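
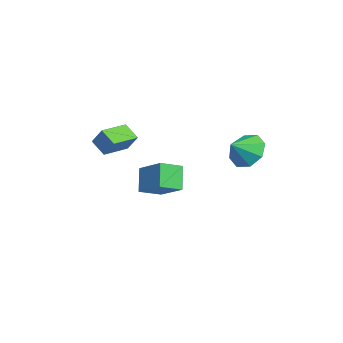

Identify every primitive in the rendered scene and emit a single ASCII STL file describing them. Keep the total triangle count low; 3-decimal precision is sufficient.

solid 
facet normal -0.508 0.663 -0.549
outer loop
vertex 4.04 3.937 -0.919
vertex 3.198 3.848 -0.248
vertex 4.073 4.479 -0.295
endloop
endfacet
facet normal 0.988 -0.138 0.067
outer loop
vertex 4.04 3.937 -0.919
vertex 4.073 4.479 -0.295
vertex 3.822 3.032 0.428
endloop
endfacet
facet normal -0.508 0.664 -0.549
outer loop
vertex 4.073 4.479 -0.295
vertex 3.198 3.848 -0.248
vertex 3.594 4.651 0.356
endloop
endfacet
facet normal 0.815 0.140 0.563
outer loop
vertex 4.073 4.479 -0.295
vertex 3.594 4.651 0.356
vertex 3.822 3.032 0.428
endloop
endfacet
facet normal -0.508 0.664 -0.549
outer loop
vertex 3.594 4.651 0.356
vertex 3.198 3.848 -0.248
vertex 2.883 4.353 0.653
endloop
endfacet
facet normal 0.351 0.091 0.932
outer loop
vertex 3.594 4.651 0.356
vertex 2.883 4.353 0.653
vertex 3.822 3.032 0.428
endloop
endfacet
facet normal -0.508 0.663 -0.549
outer loop
vertex 2.883 4.353 0.653
vertex 3.198 3.848 -0.248
vertex 2.356 3.759 0.423
endloop
endfacet
facet normal -0.130 -0.256 0.958
outer loop
vertex 2.883 4.353 0.653
vertex 2.356 3.759 0.423
vertex 3.822 3.032 0.428
endloop
endfacet
facet normal -0.507 0.665 -0.549
outer loop
vertex 2.356 3.759 0.423
vertex 3.198 3.848 -0.248
vertex 2.322 3.218 -0.201
endloop
endfacet
facet normal -0.349 -0.699 0.625
outer loop
vertex 2.356 3.759 0.423
vertex 2.322 3.218 -0.201
vertex 3.822 3.032 0.428
endloop
endfacet
facet normal -0.507 0.664 -0.550
outer loop
vertex 2.322 3.218 -0.201
vertex 3.198 3.848 -0.248
vertex 2.801 3.045 -0.852
endloop
endfacet
facet normal -0.176 -0.976 0.130
outer loop
vertex 2.322 3.218 -0.201
vertex 2.801 3.045 -0.852
vertex 3.822 3.032 0.428
endloop
endfacet
facet normal -0.507 0.664 -0.549
outer loop
vertex 2.801 3.045 -0.852
vertex 3.198 3.848 -0.248
vertex 3.513 3.343 -1.149
endloop
endfacet
facet normal 0.288 -0.927 -0.239
outer loop
vertex 2.801 3.045 -0.852
vertex 3.513 3.343 -1.149
vertex 3.822 3.032 0.428
endloop
endfacet
facet normal -0.508 0.663 -0.549
outer loop
vertex 3.513 3.343 -1.149
vertex 3.198 3.848 -0.248
vertex 4.04 3.937 -0.919
endloop
endfacet
facet normal 0.770 -0.580 -0.265
outer loop
vertex 3.513 3.343 -1.149
vertex 4.04 3.937 -0.919
vertex 3.822 3.032 0.428
endloop
endfacet
facet normal -0.580 0.035 0.814
outer loop
vertex -1.828 -1.119 -3.364
vertex -0.545 -0.109 -2.494
vertex -2.402 0.003 -3.821
endloop
endfacet
facet normal -0.693 -0.546 -0.470
outer loop
vertex -1.515 -0.051 -5.066
vertex -1.828 -1.119 -3.364
vertex -2.402 0.003 -3.821
endloop
endfacet
facet normal -0.580 0.035 0.814
outer loop
vertex -2.402 0.003 -3.821
vertex -0.545 -0.109 -2.494
vertex -1.119 1.013 -2.951
endloop
endfacet
facet normal -0.428 0.837 -0.341
outer loop
vertex -1.119 1.013 -2.951
vertex -1.515 -0.051 -5.066
vertex -2.402 0.003 -3.821
endloop
endfacet
facet normal 0.428 -0.837 0.341
outer loop
vertex -1.828 -1.119 -3.364
vertex 0.342 -0.163 -3.739
vertex -0.545 -0.109 -2.494
endloop
endfacet
facet normal -0.693 -0.546 -0.470
outer loop
vertex -0.941 -1.173 -4.609
vertex -1.828 -1.119 -3.364
vertex -1.515 -0.051 -5.066
endloop
endfacet
facet normal 0.428 -0.837 0.341
outer loop
vertex -0.941 -1.173 -4.609
vertex 0.342 -0.163 -3.739
vertex -1.828 -1.119 -3.364
endloop
endfacet
facet normal 0.693 0.546 0.470
outer loop
vertex -0.545 -0.109 -2.494
vertex 0.342 -0.163 -3.739
vertex -1.119 1.013 -2.951
endloop
endfacet
facet normal -0.428 0.837 -0.341
outer loop
vertex -0.232 0.959 -4.196
vertex -1.515 -0.051 -5.066
vertex -1.119 1.013 -2.951
endloop
endfacet
facet normal 0.693 0.546 0.470
outer loop
vertex -1.119 1.013 -2.951
vertex 0.342 -0.163 -3.739
vertex -0.232 0.959 -4.196
endloop
endfacet
facet normal 0.580 -0.035 -0.814
outer loop
vertex -0.232 0.959 -4.196
vertex -0.941 -1.173 -4.609
vertex -1.515 -0.051 -5.066
endloop
endfacet
facet normal 0.580 -0.035 -0.814
outer loop
vertex 0.342 -0.163 -3.739
vertex -0.941 -1.173 -4.609
vertex -0.232 0.959 -4.196
endloop
endfacet
facet normal -0.687 0.726 -0.015
outer loop
vertex -1.034 -2.28 -0.773
vertex -0.535 -1.789 0.14
vertex -0.41 -1.703 -1.424
endloop
endfacet
facet normal -0.434 -0.426 -0.794
outer loop
vertex 0.675 -2.851 -1.4
vertex -1.034 -2.28 -0.773
vertex -0.41 -1.703 -1.424
endloop
endfacet
facet normal -0.687 0.726 -0.015
outer loop
vertex -0.41 -1.703 -1.424
vertex -0.535 -1.789 0.14
vertex 0.088 -1.213 -0.511
endloop
endfacet
facet normal 0.584 0.539 -0.608
outer loop
vertex 0.088 -1.213 -0.511
vertex 0.675 -2.851 -1.4
vertex -0.41 -1.703 -1.424
endloop
endfacet
facet normal -0.583 -0.538 0.608
outer loop
vertex -1.034 -2.28 -0.773
vertex 0.55 -2.937 0.164
vertex -0.535 -1.789 0.14
endloop
endfacet
facet normal -0.434 -0.427 -0.793
outer loop
vertex 0.052 -3.427 -0.749
vertex -1.034 -2.28 -0.773
vertex 0.675 -2.851 -1.4
endloop
endfacet
facet normal -0.583 -0.539 0.608
outer loop
vertex 0.052 -3.427 -0.749
vertex 0.55 -2.937 0.164
vertex -1.034 -2.28 -0.773
endloop
endfacet
facet normal 0.434 0.427 0.793
outer loop
vertex -0.535 -1.789 0.14
vertex 0.55 -2.937 0.164
vertex 0.088 -1.213 -0.511
endloop
endfacet
facet normal 0.583 0.539 -0.608
outer loop
vertex 1.174 -2.36 -0.487
vertex 0.675 -2.851 -1.4
vertex 0.088 -1.213 -0.511
endloop
endfacet
facet normal 0.433 0.427 0.794
outer loop
vertex 0.088 -1.213 -0.511
vertex 0.55 -2.937 0.164
vertex 1.174 -2.36 -0.487
endloop
endfacet
facet normal 0.687 -0.726 0.015
outer loop
vertex 1.174 -2.36 -0.487
vertex 0.052 -3.427 -0.749
vertex 0.675 -2.851 -1.4
endloop
endfacet
facet normal 0.687 -0.726 0.015
outer loop
vertex 0.55 -2.937 0.164
vertex 0.052 -3.427 -0.749
vertex 1.174 -2.36 -0.487
endloop
endfacet

endsolid


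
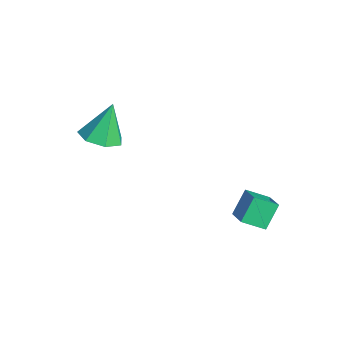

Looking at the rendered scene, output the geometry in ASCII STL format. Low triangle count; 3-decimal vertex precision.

solid 
facet normal -0.354 0.535 0.767
outer loop
vertex 1.969 1.133 0.973
vertex 2.209 2.13 0.388
vertex 0.947 1.111 0.516
endloop
endfacet
facet normal -0.203 -0.844 0.496
outer loop
vertex 1.411 0.41 -0.488
vertex 1.969 1.133 0.973
vertex 0.947 1.111 0.516
endloop
endfacet
facet normal -0.354 0.535 0.767
outer loop
vertex 0.947 1.111 0.516
vertex 2.209 2.13 0.388
vertex 1.187 2.108 -0.068
endloop
endfacet
facet normal -0.913 -0.019 -0.408
outer loop
vertex 1.187 2.108 -0.068
vertex 1.411 0.41 -0.488
vertex 0.947 1.111 0.516
endloop
endfacet
facet normal 0.913 0.020 0.408
outer loop
vertex 1.969 1.133 0.973
vertex 2.673 1.429 -0.616
vertex 2.209 2.13 0.388
endloop
endfacet
facet normal -0.203 -0.845 0.495
outer loop
vertex 2.433 0.432 -0.032
vertex 1.969 1.133 0.973
vertex 1.411 0.41 -0.488
endloop
endfacet
facet normal 0.913 0.019 0.408
outer loop
vertex 2.433 0.432 -0.032
vertex 2.673 1.429 -0.616
vertex 1.969 1.133 0.973
endloop
endfacet
facet normal 0.203 0.844 -0.496
outer loop
vertex 2.209 2.13 0.388
vertex 2.673 1.429 -0.616
vertex 1.187 2.108 -0.068
endloop
endfacet
facet normal -0.913 -0.020 -0.408
outer loop
vertex 1.651 1.407 -1.073
vertex 1.411 0.41 -0.488
vertex 1.187 2.108 -0.068
endloop
endfacet
facet normal 0.203 0.845 -0.495
outer loop
vertex 1.187 2.108 -0.068
vertex 2.673 1.429 -0.616
vertex 1.651 1.407 -1.073
endloop
endfacet
facet normal 0.354 -0.535 -0.767
outer loop
vertex 1.651 1.407 -1.073
vertex 2.433 0.432 -0.032
vertex 1.411 0.41 -0.488
endloop
endfacet
facet normal 0.355 -0.535 -0.767
outer loop
vertex 2.673 1.429 -0.616
vertex 2.433 0.432 -0.032
vertex 1.651 1.407 -1.073
endloop
endfacet
facet normal 0.183 -0.351 -0.918
outer loop
vertex -2.606 -3.169 1.469
vertex -3.318 -3.874 1.597
vertex -3.415 -2.942 1.221
endloop
endfacet
facet normal 0.225 0.963 0.146
outer loop
vertex -2.606 -3.169 1.469
vertex -3.415 -2.942 1.221
vertex -3.662 -3.206 3.343
endloop
endfacet
facet normal 0.180 -0.352 -0.919
outer loop
vertex -3.415 -2.942 1.221
vertex -3.318 -3.874 1.597
vertex -4.151 -3.416 1.258
endloop
endfacet
facet normal -0.539 0.841 0.042
outer loop
vertex -3.415 -2.942 1.221
vertex -4.151 -3.416 1.258
vertex -3.662 -3.206 3.343
endloop
endfacet
facet normal 0.181 -0.352 -0.919
outer loop
vertex -4.151 -3.416 1.258
vertex -3.318 -3.874 1.597
vertex -4.26 -4.235 1.55
endloop
endfacet
facet normal -0.958 0.200 0.205
outer loop
vertex -4.151 -3.416 1.258
vertex -4.26 -4.235 1.55
vertex -3.662 -3.206 3.343
endloop
endfacet
facet normal 0.181 -0.352 -0.918
outer loop
vertex -4.26 -4.235 1.55
vertex -3.318 -3.874 1.597
vertex -3.659 -4.782 1.878
endloop
endfacet
facet normal -0.714 -0.477 0.512
outer loop
vertex -4.26 -4.235 1.55
vertex -3.659 -4.782 1.878
vertex -3.662 -3.206 3.343
endloop
endfacet
facet normal 0.181 -0.352 -0.918
outer loop
vertex -3.659 -4.782 1.878
vertex -3.318 -3.874 1.597
vertex -2.801 -4.646 1.995
endloop
endfacet
facet normal 0.008 -0.681 0.732
outer loop
vertex -3.659 -4.782 1.878
vertex -2.801 -4.646 1.995
vertex -3.662 -3.206 3.343
endloop
endfacet
facet normal 0.182 -0.352 -0.918
outer loop
vertex -2.801 -4.646 1.995
vertex -3.318 -3.874 1.597
vertex -2.332 -3.928 1.813
endloop
endfacet
facet normal 0.666 -0.257 0.700
outer loop
vertex -2.801 -4.646 1.995
vertex -2.332 -3.928 1.813
vertex -3.662 -3.206 3.343
endloop
endfacet
facet normal 0.182 -0.351 -0.919
outer loop
vertex -2.332 -3.928 1.813
vertex -3.318 -3.874 1.597
vertex -2.606 -3.169 1.469
endloop
endfacet
facet normal 0.763 0.474 0.439
outer loop
vertex -2.332 -3.928 1.813
vertex -2.606 -3.169 1.469
vertex -3.662 -3.206 3.343
endloop
endfacet

endsolid


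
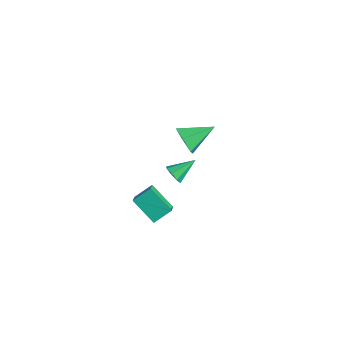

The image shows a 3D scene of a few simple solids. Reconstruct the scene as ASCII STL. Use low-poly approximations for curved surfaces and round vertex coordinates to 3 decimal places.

solid 
facet normal -0.764 -0.248 0.596
outer loop
vertex 1.962 -4.397 1.9
vertex 2.141 -3.458 2.52
vertex 1.386 -3.929 1.356
endloop
endfacet
facet normal -0.156 -0.824 -0.544
outer loop
vertex 2.639 -3.522 0.38
vertex 1.962 -4.397 1.9
vertex 1.386 -3.929 1.356
endloop
endfacet
facet normal -0.764 -0.249 0.596
outer loop
vertex 1.386 -3.929 1.356
vertex 2.141 -3.458 2.52
vertex 1.565 -2.99 1.977
endloop
endfacet
facet normal -0.626 0.510 -0.591
outer loop
vertex 1.565 -2.99 1.977
vertex 2.639 -3.522 0.38
vertex 1.386 -3.929 1.356
endloop
endfacet
facet normal 0.626 -0.509 0.591
outer loop
vertex 1.962 -4.397 1.9
vertex 3.394 -3.051 1.544
vertex 2.141 -3.458 2.52
endloop
endfacet
facet normal -0.157 -0.824 -0.544
outer loop
vertex 3.215 -3.99 0.923
vertex 1.962 -4.397 1.9
vertex 2.639 -3.522 0.38
endloop
endfacet
facet normal 0.626 -0.510 0.590
outer loop
vertex 3.215 -3.99 0.923
vertex 3.394 -3.051 1.544
vertex 1.962 -4.397 1.9
endloop
endfacet
facet normal 0.156 0.824 0.544
outer loop
vertex 2.141 -3.458 2.52
vertex 3.394 -3.051 1.544
vertex 1.565 -2.99 1.977
endloop
endfacet
facet normal -0.626 0.509 -0.591
outer loop
vertex 2.818 -2.583 1.0
vertex 2.639 -3.522 0.38
vertex 1.565 -2.99 1.977
endloop
endfacet
facet normal 0.156 0.824 0.544
outer loop
vertex 1.565 -2.99 1.977
vertex 3.394 -3.051 1.544
vertex 2.818 -2.583 1.0
endloop
endfacet
facet normal 0.764 0.248 -0.596
outer loop
vertex 2.818 -2.583 1.0
vertex 3.215 -3.99 0.923
vertex 2.639 -3.522 0.38
endloop
endfacet
facet normal 0.764 0.248 -0.595
outer loop
vertex 3.394 -3.051 1.544
vertex 3.215 -3.99 0.923
vertex 2.818 -2.583 1.0
endloop
endfacet
facet normal -0.224 -0.904 -0.365
outer loop
vertex -3.264 2.791 -3.284
vertex -3.811 2.611 -2.503
vertex -4.206 3.025 -3.286
endloop
endfacet
facet normal 0.173 0.692 -0.701
outer loop
vertex -3.264 2.791 -3.284
vertex -4.206 3.025 -3.286
vertex -3.389 4.309 -1.817
endloop
endfacet
facet normal -0.224 -0.904 -0.365
outer loop
vertex -4.206 3.025 -3.286
vertex -3.811 2.611 -2.503
vertex -4.752 2.845 -2.505
endloop
endfacet
facet normal -0.635 0.721 -0.277
outer loop
vertex -4.206 3.025 -3.286
vertex -4.752 2.845 -2.505
vertex -3.389 4.309 -1.817
endloop
endfacet
facet normal -0.224 -0.903 -0.366
outer loop
vertex -4.752 2.845 -2.505
vertex -3.811 2.611 -2.503
vertex -4.357 2.43 -1.722
endloop
endfacet
facet normal -0.717 0.398 0.573
outer loop
vertex -4.752 2.845 -2.505
vertex -4.357 2.43 -1.722
vertex -3.389 4.309 -1.817
endloop
endfacet
facet normal -0.224 -0.903 -0.366
outer loop
vertex -4.357 2.43 -1.722
vertex -3.811 2.611 -2.503
vertex -3.415 2.196 -1.721
endloop
endfacet
facet normal 0.010 0.045 0.999
outer loop
vertex -4.357 2.43 -1.722
vertex -3.415 2.196 -1.721
vertex -3.389 4.309 -1.817
endloop
endfacet
facet normal -0.224 -0.903 -0.366
outer loop
vertex -3.415 2.196 -1.721
vertex -3.811 2.611 -2.503
vertex -2.869 2.377 -2.502
endloop
endfacet
facet normal 0.818 0.016 0.575
outer loop
vertex -3.415 2.196 -1.721
vertex -2.869 2.377 -2.502
vertex -3.389 4.309 -1.817
endloop
endfacet
facet normal -0.224 -0.904 -0.365
outer loop
vertex -2.869 2.377 -2.502
vertex -3.811 2.611 -2.503
vertex -3.264 2.791 -3.284
endloop
endfacet
facet normal 0.900 0.340 -0.275
outer loop
vertex -2.869 2.377 -2.502
vertex -3.264 2.791 -3.284
vertex -3.389 4.309 -1.817
endloop
endfacet
facet normal -0.127 -0.861 -0.493
outer loop
vertex 0.849 -0.831 0.274
vertex 0.619 -1.086 0.778
vertex 0.386 -0.78 0.304
endloop
endfacet
facet normal 0.045 0.778 -0.627
outer loop
vertex 0.849 -0.831 0.274
vertex 0.386 -0.78 0.304
vertex 0.801 0.146 1.482
endloop
endfacet
facet normal -0.129 -0.861 -0.492
outer loop
vertex 0.386 -0.78 0.304
vertex 0.619 -1.086 0.778
vertex 0.059 -0.907 0.612
endloop
endfacet
facet normal -0.606 0.715 -0.349
outer loop
vertex 0.386 -0.78 0.304
vertex 0.059 -0.907 0.612
vertex 0.801 0.146 1.482
endloop
endfacet
facet normal -0.129 -0.861 -0.493
outer loop
vertex 0.059 -0.907 0.612
vertex 0.619 -1.086 0.778
vertex 0.06 -1.139 1.017
endloop
endfacet
facet normal -0.876 0.418 0.241
outer loop
vertex 0.059 -0.907 0.612
vertex 0.06 -1.139 1.017
vertex 0.801 0.146 1.482
endloop
endfacet
facet normal -0.129 -0.860 -0.493
outer loop
vertex 0.06 -1.139 1.017
vertex 0.619 -1.086 0.778
vertex 0.388 -1.34 1.282
endloop
endfacet
facet normal -0.604 0.061 0.794
outer loop
vertex 0.06 -1.139 1.017
vertex 0.388 -1.34 1.282
vertex 0.801 0.146 1.482
endloop
endfacet
facet normal -0.127 -0.861 -0.492
outer loop
vertex 0.388 -1.34 1.282
vertex 0.619 -1.086 0.778
vertex 0.851 -1.391 1.252
endloop
endfacet
facet normal 0.048 -0.146 0.988
outer loop
vertex 0.388 -1.34 1.282
vertex 0.851 -1.391 1.252
vertex 0.801 0.146 1.482
endloop
endfacet
facet normal -0.128 -0.861 -0.491
outer loop
vertex 0.851 -1.391 1.252
vertex 0.619 -1.086 0.778
vertex 1.178 -1.264 0.944
endloop
endfacet
facet normal 0.700 -0.083 0.709
outer loop
vertex 0.851 -1.391 1.252
vertex 1.178 -1.264 0.944
vertex 0.801 0.146 1.482
endloop
endfacet
facet normal -0.128 -0.861 -0.493
outer loop
vertex 1.178 -1.264 0.944
vertex 0.619 -1.086 0.778
vertex 1.177 -1.032 0.539
endloop
endfacet
facet normal 0.970 0.213 0.120
outer loop
vertex 1.178 -1.264 0.944
vertex 1.177 -1.032 0.539
vertex 0.801 0.146 1.482
endloop
endfacet
facet normal -0.128 -0.860 -0.494
outer loop
vertex 1.177 -1.032 0.539
vertex 0.619 -1.086 0.778
vertex 0.849 -0.831 0.274
endloop
endfacet
facet normal 0.699 0.570 -0.433
outer loop
vertex 1.177 -1.032 0.539
vertex 0.849 -0.831 0.274
vertex 0.801 0.146 1.482
endloop
endfacet

endsolid


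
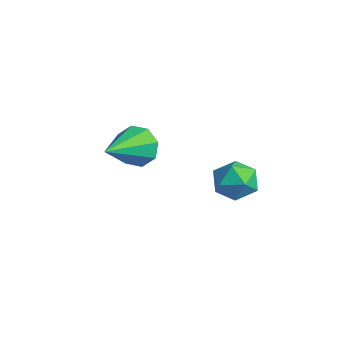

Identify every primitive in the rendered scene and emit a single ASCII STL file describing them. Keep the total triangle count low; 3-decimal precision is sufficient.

solid 
facet normal -0.402 0.820 -0.407
outer loop
vertex -2.961 -1.578 1.281
vertex -3.481 -1.49 1.973
vertex -2.687 -1.206 1.76
endloop
endfacet
facet normal 0.909 -0.194 -0.370
outer loop
vertex -2.961 -1.578 1.281
vertex -2.687 -1.206 1.76
vertex -2.679 -3.13 2.787
endloop
endfacet
facet normal -0.402 0.820 -0.407
outer loop
vertex -2.687 -1.206 1.76
vertex -3.481 -1.49 1.973
vertex -2.878 -1.0 2.364
endloop
endfacet
facet normal 0.957 0.140 0.255
outer loop
vertex -2.687 -1.206 1.76
vertex -2.878 -1.0 2.364
vertex -2.679 -3.13 2.787
endloop
endfacet
facet normal -0.403 0.820 -0.407
outer loop
vertex -2.878 -1.0 2.364
vertex -3.481 -1.49 1.973
vertex -3.422 -1.081 2.739
endloop
endfacet
facet normal 0.533 0.212 0.819
outer loop
vertex -2.878 -1.0 2.364
vertex -3.422 -1.081 2.739
vertex -2.679 -3.13 2.787
endloop
endfacet
facet normal -0.400 0.821 -0.407
outer loop
vertex -3.422 -1.081 2.739
vertex -3.481 -1.49 1.973
vertex -4.002 -1.401 2.664
endloop
endfacet
facet normal -0.118 -0.019 0.993
outer loop
vertex -3.422 -1.081 2.739
vertex -4.002 -1.401 2.664
vertex -2.679 -3.13 2.787
endloop
endfacet
facet normal -0.401 0.820 -0.408
outer loop
vertex -4.002 -1.401 2.664
vertex -3.481 -1.49 1.973
vertex -4.276 -1.773 2.185
endloop
endfacet
facet normal -0.609 -0.418 0.674
outer loop
vertex -4.002 -1.401 2.664
vertex -4.276 -1.773 2.185
vertex -2.679 -3.13 2.787
endloop
endfacet
facet normal -0.401 0.821 -0.407
outer loop
vertex -4.276 -1.773 2.185
vertex -3.481 -1.49 1.973
vertex -4.085 -1.979 1.582
endloop
endfacet
facet normal -0.657 -0.752 0.049
outer loop
vertex -4.276 -1.773 2.185
vertex -4.085 -1.979 1.582
vertex -2.679 -3.13 2.787
endloop
endfacet
facet normal -0.402 0.821 -0.406
outer loop
vertex -4.085 -1.979 1.582
vertex -3.481 -1.49 1.973
vertex -3.54 -1.898 1.207
endloop
endfacet
facet normal -0.233 -0.824 -0.516
outer loop
vertex -4.085 -1.979 1.582
vertex -3.54 -1.898 1.207
vertex -2.679 -3.13 2.787
endloop
endfacet
facet normal -0.402 0.821 -0.406
outer loop
vertex -3.54 -1.898 1.207
vertex -3.481 -1.49 1.973
vertex -2.961 -1.578 1.281
endloop
endfacet
facet normal 0.416 -0.593 -0.689
outer loop
vertex -3.54 -1.898 1.207
vertex -2.961 -1.578 1.281
vertex -2.679 -3.13 2.787
endloop
endfacet
facet normal -0.973 -0.024 0.230
outer loop
vertex -3.164 1.854 -0.643
vertex -2.994 1.241 0.013
vertex -2.97 2.134 0.206
endloop
endfacet
facet normal -0.787 0.616 -0.023
outer loop
vertex -3.164 1.854 -0.643
vertex -2.97 2.134 0.206
vertex -2.608 2.569 -0.513
endloop
endfacet
facet normal -0.515 0.524 -0.678
outer loop
vertex -3.164 1.854 -0.643
vertex -2.608 2.569 -0.513
vertex -2.407 1.944 -1.149
endloop
endfacet
facet normal -0.533 -0.173 -0.828
outer loop
vertex -3.164 1.854 -0.643
vertex -2.407 1.944 -1.149
vertex -2.646 1.123 -0.824
endloop
endfacet
facet normal -0.816 -0.512 -0.267
outer loop
vertex -3.164 1.854 -0.643
vertex -2.646 1.123 -0.824
vertex -2.994 1.241 0.013
endloop
endfacet
facet normal -0.272 0.878 0.394
outer loop
vertex -2.608 2.569 -0.513
vertex -2.97 2.134 0.206
vertex -2.094 2.397 0.224
endloop
endfacet
facet normal -0.572 -0.159 0.805
outer loop
vertex -2.97 2.134 0.206
vertex -2.994 1.241 0.013
vertex -2.333 1.576 0.549
endloop
endfacet
facet normal -0.319 -0.948 0.001
outer loop
vertex -2.994 1.241 0.013
vertex -2.646 1.123 -0.824
vertex -2.132 0.951 -0.087
endloop
endfacet
facet normal 0.138 -0.399 -0.906
outer loop
vertex -2.646 1.123 -0.824
vertex -2.407 1.944 -1.149
vertex -1.77 1.386 -0.806
endloop
endfacet
facet normal 0.168 0.729 -0.663
outer loop
vertex -2.407 1.944 -1.149
vertex -2.608 2.569 -0.513
vertex -1.746 2.279 -0.613
endloop
endfacet
facet normal 0.533 0.173 0.828
outer loop
vertex -1.576 1.666 0.043
vertex -2.094 2.397 0.224
vertex -2.333 1.576 0.549
endloop
endfacet
facet normal 0.515 -0.524 0.678
outer loop
vertex -1.576 1.666 0.043
vertex -2.333 1.576 0.549
vertex -2.132 0.951 -0.087
endloop
endfacet
facet normal 0.787 -0.616 0.023
outer loop
vertex -1.576 1.666 0.043
vertex -2.132 0.951 -0.087
vertex -1.77 1.386 -0.806
endloop
endfacet
facet normal 0.973 0.024 -0.230
outer loop
vertex -1.576 1.666 0.043
vertex -1.77 1.386 -0.806
vertex -1.746 2.279 -0.613
endloop
endfacet
facet normal 0.816 0.512 0.267
outer loop
vertex -1.576 1.666 0.043
vertex -1.746 2.279 -0.613
vertex -2.094 2.397 0.224
endloop
endfacet
facet normal -0.138 0.399 0.906
outer loop
vertex -2.333 1.576 0.549
vertex -2.094 2.397 0.224
vertex -2.97 2.134 0.206
endloop
endfacet
facet normal -0.168 -0.729 0.663
outer loop
vertex -2.132 0.951 -0.087
vertex -2.333 1.576 0.549
vertex -2.994 1.241 0.013
endloop
endfacet
facet normal 0.272 -0.878 -0.394
outer loop
vertex -1.77 1.386 -0.806
vertex -2.132 0.951 -0.087
vertex -2.646 1.123 -0.824
endloop
endfacet
facet normal 0.572 0.159 -0.805
outer loop
vertex -1.746 2.279 -0.613
vertex -1.77 1.386 -0.806
vertex -2.407 1.944 -1.149
endloop
endfacet
facet normal 0.319 0.948 -0.001
outer loop
vertex -2.094 2.397 0.224
vertex -1.746 2.279 -0.613
vertex -2.608 2.569 -0.513
endloop
endfacet

endsolid


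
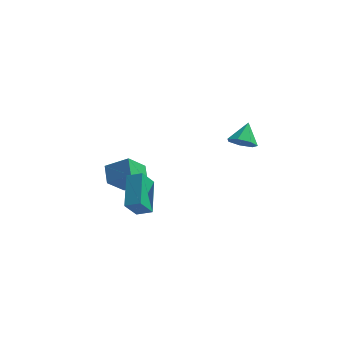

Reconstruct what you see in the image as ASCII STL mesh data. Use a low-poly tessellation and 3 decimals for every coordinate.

solid 
facet normal -0.093 -0.732 -0.675
outer loop
vertex 3.765 -0.841 3.705
vertex 3.25 -0.419 3.318
vertex 4.015 -0.439 3.234
endloop
endfacet
facet normal 0.856 0.069 0.513
outer loop
vertex 3.765 -0.841 3.705
vertex 4.015 -0.439 3.234
vertex 3.37 0.519 4.182
endloop
endfacet
facet normal -0.093 -0.732 -0.675
outer loop
vertex 4.015 -0.439 3.234
vertex 3.25 -0.419 3.318
vertex 3.689 -0.021 2.826
endloop
endfacet
facet normal 0.808 0.587 -0.044
outer loop
vertex 4.015 -0.439 3.234
vertex 3.689 -0.021 2.826
vertex 3.37 0.519 4.182
endloop
endfacet
facet normal -0.093 -0.732 -0.675
outer loop
vertex 3.689 -0.021 2.826
vertex 3.25 -0.419 3.318
vertex 3.032 0.097 2.789
endloop
endfacet
facet normal 0.185 0.927 -0.326
outer loop
vertex 3.689 -0.021 2.826
vertex 3.032 0.097 2.789
vertex 3.37 0.519 4.182
endloop
endfacet
facet normal -0.095 -0.732 -0.675
outer loop
vertex 3.032 0.097 2.789
vertex 3.25 -0.419 3.318
vertex 2.54 -0.173 3.151
endloop
endfacet
facet normal -0.544 0.831 -0.120
outer loop
vertex 3.032 0.097 2.789
vertex 2.54 -0.173 3.151
vertex 3.37 0.519 4.182
endloop
endfacet
facet normal -0.095 -0.731 -0.675
outer loop
vertex 2.54 -0.173 3.151
vertex 3.25 -0.419 3.318
vertex 2.582 -0.628 3.638
endloop
endfacet
facet normal -0.829 0.371 0.418
outer loop
vertex 2.54 -0.173 3.151
vertex 2.582 -0.628 3.638
vertex 3.37 0.519 4.182
endloop
endfacet
facet normal -0.094 -0.733 -0.674
outer loop
vertex 2.582 -0.628 3.638
vertex 3.25 -0.419 3.318
vertex 3.127 -0.925 3.885
endloop
endfacet
facet normal -0.457 -0.105 0.883
outer loop
vertex 2.582 -0.628 3.638
vertex 3.127 -0.925 3.885
vertex 3.37 0.519 4.182
endloop
endfacet
facet normal -0.094 -0.733 -0.674
outer loop
vertex 3.127 -0.925 3.885
vertex 3.25 -0.419 3.318
vertex 3.765 -0.841 3.705
endloop
endfacet
facet normal 0.293 -0.240 0.926
outer loop
vertex 3.127 -0.925 3.885
vertex 3.765 -0.841 3.705
vertex 3.37 0.519 4.182
endloop
endfacet
facet normal -0.329 -0.512 0.793
outer loop
vertex -1.544 -0.941 0.753
vertex -2.353 -0.918 0.432
vertex -1.208 -2.658 -0.217
endloop
endfacet
facet normal 0.929 -0.026 0.368
outer loop
vertex -0.787 -2.002 -1.232
vertex -1.544 -0.941 0.753
vertex -1.208 -2.658 -0.217
endloop
endfacet
facet normal -0.329 -0.512 0.793
outer loop
vertex -1.208 -2.658 -0.217
vertex -2.353 -0.918 0.432
vertex -2.017 -2.635 -0.538
endloop
endfacet
facet normal 0.168 -0.858 -0.485
outer loop
vertex -2.017 -2.635 -0.538
vertex -0.787 -2.002 -1.232
vertex -1.208 -2.658 -0.217
endloop
endfacet
facet normal -0.168 0.858 0.485
outer loop
vertex -1.544 -0.941 0.753
vertex -1.932 -0.262 -0.583
vertex -2.353 -0.918 0.432
endloop
endfacet
facet normal 0.929 -0.026 0.368
outer loop
vertex -1.123 -0.285 -0.262
vertex -1.544 -0.941 0.753
vertex -0.787 -2.002 -1.232
endloop
endfacet
facet normal -0.168 0.858 0.485
outer loop
vertex -1.123 -0.285 -0.262
vertex -1.932 -0.262 -0.583
vertex -1.544 -0.941 0.753
endloop
endfacet
facet normal -0.929 0.026 -0.368
outer loop
vertex -2.353 -0.918 0.432
vertex -1.932 -0.262 -0.583
vertex -2.017 -2.635 -0.538
endloop
endfacet
facet normal 0.168 -0.858 -0.485
outer loop
vertex -1.596 -1.979 -1.553
vertex -0.787 -2.002 -1.232
vertex -2.017 -2.635 -0.538
endloop
endfacet
facet normal -0.929 0.026 -0.368
outer loop
vertex -2.017 -2.635 -0.538
vertex -1.932 -0.262 -0.583
vertex -1.596 -1.979 -1.553
endloop
endfacet
facet normal 0.329 0.512 -0.793
outer loop
vertex -1.596 -1.979 -1.553
vertex -1.123 -0.285 -0.262
vertex -0.787 -2.002 -1.232
endloop
endfacet
facet normal 0.329 0.512 -0.793
outer loop
vertex -1.932 -0.262 -0.583
vertex -1.123 -0.285 -0.262
vertex -1.596 -1.979 -1.553
endloop
endfacet
facet normal -0.410 -0.592 0.693
outer loop
vertex -2.941 1.763 -0.152
vertex -4.183 1.749 -0.899
vertex -2.573 0.813 -0.746
endloop
endfacet
facet normal 0.857 0.010 0.515
outer loop
vertex -1.937 1.731 -1.821
vertex -2.941 1.763 -0.152
vertex -2.573 0.813 -0.746
endloop
endfacet
facet normal -0.411 -0.593 0.693
outer loop
vertex -2.573 0.813 -0.746
vertex -4.183 1.749 -0.899
vertex -3.815 0.799 -1.494
endloop
endfacet
facet normal 0.312 -0.806 -0.503
outer loop
vertex -3.815 0.799 -1.494
vertex -1.937 1.731 -1.821
vertex -2.573 0.813 -0.746
endloop
endfacet
facet normal -0.312 0.806 0.504
outer loop
vertex -2.941 1.763 -0.152
vertex -3.547 2.667 -1.974
vertex -4.183 1.749 -0.899
endloop
endfacet
facet normal 0.857 0.009 0.515
outer loop
vertex -2.305 2.681 -1.226
vertex -2.941 1.763 -0.152
vertex -1.937 1.731 -1.821
endloop
endfacet
facet normal -0.312 0.806 0.504
outer loop
vertex -2.305 2.681 -1.226
vertex -3.547 2.667 -1.974
vertex -2.941 1.763 -0.152
endloop
endfacet
facet normal -0.857 -0.009 -0.515
outer loop
vertex -4.183 1.749 -0.899
vertex -3.547 2.667 -1.974
vertex -3.815 0.799 -1.494
endloop
endfacet
facet normal 0.312 -0.806 -0.504
outer loop
vertex -3.179 1.717 -2.568
vertex -1.937 1.731 -1.821
vertex -3.815 0.799 -1.494
endloop
endfacet
facet normal -0.857 -0.010 -0.516
outer loop
vertex -3.815 0.799 -1.494
vertex -3.547 2.667 -1.974
vertex -3.179 1.717 -2.568
endloop
endfacet
facet normal 0.410 0.593 -0.693
outer loop
vertex -3.179 1.717 -2.568
vertex -2.305 2.681 -1.226
vertex -1.937 1.731 -1.821
endloop
endfacet
facet normal 0.411 0.592 -0.693
outer loop
vertex -3.547 2.667 -1.974
vertex -2.305 2.681 -1.226
vertex -3.179 1.717 -2.568
endloop
endfacet

endsolid


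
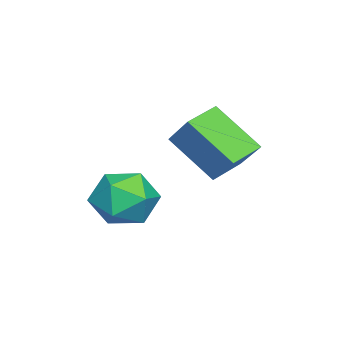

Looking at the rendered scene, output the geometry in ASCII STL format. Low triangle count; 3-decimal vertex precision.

solid 
facet normal -0.697 0.539 0.474
outer loop
vertex -1.651 1.257 -1.569
vertex -2.159 0.373 -1.311
vertex -1.422 0.763 -0.67
endloop
endfacet
facet normal -0.064 0.868 0.493
outer loop
vertex -1.651 1.257 -1.569
vertex -1.422 0.763 -0.67
vertex -0.65 1.158 -1.264
endloop
endfacet
facet normal 0.151 0.972 -0.178
outer loop
vertex -1.651 1.257 -1.569
vertex -0.65 1.158 -1.264
vertex -0.909 1.013 -2.273
endloop
endfacet
facet normal -0.349 0.708 -0.613
outer loop
vertex -1.651 1.257 -1.569
vertex -0.909 1.013 -2.273
vertex -1.842 0.528 -2.302
endloop
endfacet
facet normal -0.873 0.440 -0.210
outer loop
vertex -1.651 1.257 -1.569
vertex -1.842 0.528 -2.302
vertex -2.159 0.373 -1.311
endloop
endfacet
facet normal 0.403 0.429 0.809
outer loop
vertex -0.65 1.158 -1.264
vertex -1.422 0.763 -0.67
vertex -0.538 0.212 -0.818
endloop
endfacet
facet normal -0.621 -0.103 0.777
outer loop
vertex -1.422 0.763 -0.67
vertex -2.159 0.373 -1.311
vertex -1.471 -0.273 -0.847
endloop
endfacet
facet normal -0.906 -0.263 -0.331
outer loop
vertex -2.159 0.373 -1.311
vertex -1.842 0.528 -2.302
vertex -1.73 -0.418 -1.856
endloop
endfacet
facet normal -0.058 0.171 -0.984
outer loop
vertex -1.842 0.528 -2.302
vertex -0.909 1.013 -2.273
vertex -0.958 -0.023 -2.45
endloop
endfacet
facet normal 0.751 0.599 -0.279
outer loop
vertex -0.909 1.013 -2.273
vertex -0.65 1.158 -1.264
vertex -0.221 0.367 -1.809
endloop
endfacet
facet normal 0.349 -0.708 0.613
outer loop
vertex -0.729 -0.517 -1.551
vertex -0.538 0.212 -0.818
vertex -1.471 -0.273 -0.847
endloop
endfacet
facet normal -0.151 -0.972 0.178
outer loop
vertex -0.729 -0.517 -1.551
vertex -1.471 -0.273 -0.847
vertex -1.73 -0.418 -1.856
endloop
endfacet
facet normal 0.064 -0.868 -0.493
outer loop
vertex -0.729 -0.517 -1.551
vertex -1.73 -0.418 -1.856
vertex -0.958 -0.023 -2.45
endloop
endfacet
facet normal 0.697 -0.539 -0.474
outer loop
vertex -0.729 -0.517 -1.551
vertex -0.958 -0.023 -2.45
vertex -0.221 0.367 -1.809
endloop
endfacet
facet normal 0.873 -0.440 0.210
outer loop
vertex -0.729 -0.517 -1.551
vertex -0.221 0.367 -1.809
vertex -0.538 0.212 -0.818
endloop
endfacet
facet normal 0.058 -0.171 0.984
outer loop
vertex -1.471 -0.273 -0.847
vertex -0.538 0.212 -0.818
vertex -1.422 0.763 -0.67
endloop
endfacet
facet normal -0.751 -0.599 0.279
outer loop
vertex -1.73 -0.418 -1.856
vertex -1.471 -0.273 -0.847
vertex -2.159 0.373 -1.311
endloop
endfacet
facet normal -0.403 -0.429 -0.809
outer loop
vertex -0.958 -0.023 -2.45
vertex -1.73 -0.418 -1.856
vertex -1.842 0.528 -2.302
endloop
endfacet
facet normal 0.621 0.103 -0.777
outer loop
vertex -0.221 0.367 -1.809
vertex -0.958 -0.023 -2.45
vertex -0.909 1.013 -2.273
endloop
endfacet
facet normal 0.906 0.263 0.331
outer loop
vertex -0.538 0.212 -0.818
vertex -0.221 0.367 -1.809
vertex -0.65 1.158 -1.264
endloop
endfacet
facet normal -0.469 -0.537 -0.701
outer loop
vertex -1.874 1.397 0.501
vertex -2.853 1.886 0.782
vertex -1.561 2.729 -0.729
endloop
endfacet
facet normal 0.866 -0.433 -0.249
outer loop
vertex -0.927 3.454 0.218
vertex -1.874 1.397 0.501
vertex -1.561 2.729 -0.729
endloop
endfacet
facet normal -0.470 -0.537 -0.701
outer loop
vertex -1.561 2.729 -0.729
vertex -2.853 1.886 0.782
vertex -2.54 3.219 -0.448
endloop
endfacet
facet normal 0.171 0.724 -0.668
outer loop
vertex -2.54 3.219 -0.448
vertex -0.927 3.454 0.218
vertex -1.561 2.729 -0.729
endloop
endfacet
facet normal -0.170 -0.724 0.668
outer loop
vertex -1.874 1.397 0.501
vertex -2.219 2.611 1.729
vertex -2.853 1.886 0.782
endloop
endfacet
facet normal 0.866 -0.433 -0.249
outer loop
vertex -1.24 2.121 1.448
vertex -1.874 1.397 0.501
vertex -0.927 3.454 0.218
endloop
endfacet
facet normal -0.171 -0.724 0.668
outer loop
vertex -1.24 2.121 1.448
vertex -2.219 2.611 1.729
vertex -1.874 1.397 0.501
endloop
endfacet
facet normal -0.866 0.433 0.249
outer loop
vertex -2.853 1.886 0.782
vertex -2.219 2.611 1.729
vertex -2.54 3.219 -0.448
endloop
endfacet
facet normal 0.170 0.725 -0.668
outer loop
vertex -1.906 3.943 0.499
vertex -0.927 3.454 0.218
vertex -2.54 3.219 -0.448
endloop
endfacet
facet normal -0.866 0.433 0.249
outer loop
vertex -2.54 3.219 -0.448
vertex -2.219 2.611 1.729
vertex -1.906 3.943 0.499
endloop
endfacet
facet normal 0.469 0.537 0.701
outer loop
vertex -1.906 3.943 0.499
vertex -1.24 2.121 1.448
vertex -0.927 3.454 0.218
endloop
endfacet
facet normal 0.470 0.537 0.701
outer loop
vertex -2.219 2.611 1.729
vertex -1.24 2.121 1.448
vertex -1.906 3.943 0.499
endloop
endfacet

endsolid


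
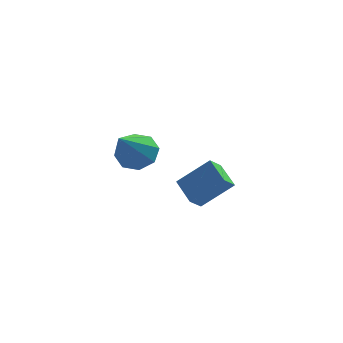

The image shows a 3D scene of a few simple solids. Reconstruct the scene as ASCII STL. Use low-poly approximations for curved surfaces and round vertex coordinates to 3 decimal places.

solid 
facet normal -0.756 -0.105 -0.646
outer loop
vertex -1.44 1.984 -1.595
vertex -1.976 3.028 -1.138
vertex -1.017 2.451 -2.166
endloop
endfacet
facet normal 0.426 -0.829 -0.363
outer loop
vertex 0.276 2.632 -1.062
vertex -1.44 1.984 -1.595
vertex -1.017 2.451 -2.166
endloop
endfacet
facet normal -0.756 -0.106 -0.646
outer loop
vertex -1.017 2.451 -2.166
vertex -1.976 3.028 -1.138
vertex -1.554 3.495 -1.709
endloop
endfacet
facet normal 0.497 0.550 -0.672
outer loop
vertex -1.554 3.495 -1.709
vertex 0.276 2.632 -1.062
vertex -1.017 2.451 -2.166
endloop
endfacet
facet normal -0.497 -0.549 0.672
outer loop
vertex -1.44 1.984 -1.595
vertex -0.683 3.209 -0.034
vertex -1.976 3.028 -1.138
endloop
endfacet
facet normal 0.426 -0.829 -0.363
outer loop
vertex -0.146 2.165 -0.491
vertex -1.44 1.984 -1.595
vertex 0.276 2.632 -1.062
endloop
endfacet
facet normal -0.496 -0.550 0.672
outer loop
vertex -0.146 2.165 -0.491
vertex -0.683 3.209 -0.034
vertex -1.44 1.984 -1.595
endloop
endfacet
facet normal -0.426 0.829 0.363
outer loop
vertex -1.976 3.028 -1.138
vertex -0.683 3.209 -0.034
vertex -1.554 3.495 -1.709
endloop
endfacet
facet normal 0.497 0.549 -0.672
outer loop
vertex -0.26 3.676 -0.605
vertex 0.276 2.632 -1.062
vertex -1.554 3.495 -1.709
endloop
endfacet
facet normal -0.426 0.829 0.363
outer loop
vertex -1.554 3.495 -1.709
vertex -0.683 3.209 -0.034
vertex -0.26 3.676 -0.605
endloop
endfacet
facet normal 0.756 0.106 0.646
outer loop
vertex -0.26 3.676 -0.605
vertex -0.146 2.165 -0.491
vertex 0.276 2.632 -1.062
endloop
endfacet
facet normal 0.756 0.106 0.646
outer loop
vertex -0.683 3.209 -0.034
vertex -0.146 2.165 -0.491
vertex -0.26 3.676 -0.605
endloop
endfacet
facet normal 0.263 0.650 -0.713
outer loop
vertex -2.695 -0.747 2.288
vertex -3.352 -0.238 2.509
vertex -2.529 -0.308 2.749
endloop
endfacet
facet normal 0.786 -0.564 0.254
outer loop
vertex -2.695 -0.747 2.288
vertex -2.529 -0.308 2.749
vertex -3.928 -1.662 4.071
endloop
endfacet
facet normal 0.263 0.650 -0.713
outer loop
vertex -2.529 -0.308 2.749
vertex -3.352 -0.238 2.509
vertex -2.845 0.172 3.07
endloop
endfacet
facet normal 0.697 -0.020 0.717
outer loop
vertex -2.529 -0.308 2.749
vertex -2.845 0.172 3.07
vertex -3.928 -1.662 4.071
endloop
endfacet
facet normal 0.263 0.650 -0.713
outer loop
vertex -2.845 0.172 3.07
vertex -3.352 -0.238 2.509
vertex -3.458 0.412 3.063
endloop
endfacet
facet normal 0.148 0.405 0.902
outer loop
vertex -2.845 0.172 3.07
vertex -3.458 0.412 3.063
vertex -3.928 -1.662 4.071
endloop
endfacet
facet normal 0.263 0.650 -0.713
outer loop
vertex -3.458 0.412 3.063
vertex -3.352 -0.238 2.509
vertex -4.009 0.271 2.731
endloop
endfacet
facet normal -0.541 0.464 0.701
outer loop
vertex -3.458 0.412 3.063
vertex -4.009 0.271 2.731
vertex -3.928 -1.662 4.071
endloop
endfacet
facet normal 0.262 0.650 -0.713
outer loop
vertex -4.009 0.271 2.731
vertex -3.352 -0.238 2.509
vertex -4.175 -0.168 2.27
endloop
endfacet
facet normal -0.965 0.121 0.233
outer loop
vertex -4.009 0.271 2.731
vertex -4.175 -0.168 2.27
vertex -3.928 -1.662 4.071
endloop
endfacet
facet normal 0.262 0.650 -0.713
outer loop
vertex -4.175 -0.168 2.27
vertex -3.352 -0.238 2.509
vertex -3.859 -0.648 1.949
endloop
endfacet
facet normal -0.876 -0.423 -0.231
outer loop
vertex -4.175 -0.168 2.27
vertex -3.859 -0.648 1.949
vertex -3.928 -1.662 4.071
endloop
endfacet
facet normal 0.263 0.650 -0.713
outer loop
vertex -3.859 -0.648 1.949
vertex -3.352 -0.238 2.509
vertex -3.246 -0.888 1.956
endloop
endfacet
facet normal -0.327 -0.848 -0.416
outer loop
vertex -3.859 -0.648 1.949
vertex -3.246 -0.888 1.956
vertex -3.928 -1.662 4.071
endloop
endfacet
facet normal 0.263 0.650 -0.713
outer loop
vertex -3.246 -0.888 1.956
vertex -3.352 -0.238 2.509
vertex -2.695 -0.747 2.288
endloop
endfacet
facet normal 0.362 -0.907 -0.215
outer loop
vertex -3.246 -0.888 1.956
vertex -2.695 -0.747 2.288
vertex -3.928 -1.662 4.071
endloop
endfacet

endsolid


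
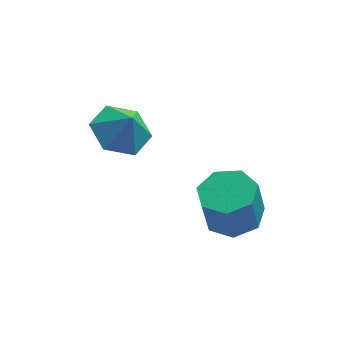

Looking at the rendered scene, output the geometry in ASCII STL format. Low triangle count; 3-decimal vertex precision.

solid 
facet normal -0.352 0.276 -0.894
outer loop
vertex -0.532 3.778 -2.223
vertex -1.131 2.892 -2.26
vertex -1.527 3.788 -1.828
endloop
endfacet
facet normal 0.318 0.529 0.787
outer loop
vertex -0.532 3.778 -2.223
vertex -1.527 3.788 -1.828
vertex -0.769 2.608 -1.34
endloop
endfacet
facet normal -0.351 0.276 -0.895
outer loop
vertex -1.527 3.788 -1.828
vertex -1.131 2.892 -2.26
vertex -2.126 2.902 -1.866
endloop
endfacet
facet normal -0.322 0.178 0.930
outer loop
vertex -1.527 3.788 -1.828
vertex -2.126 2.902 -1.866
vertex -0.769 2.608 -1.34
endloop
endfacet
facet normal -0.351 0.277 -0.894
outer loop
vertex -2.126 2.902 -1.866
vertex -1.131 2.892 -2.26
vertex -1.731 2.007 -2.298
endloop
endfacet
facet normal -0.404 -0.536 0.742
outer loop
vertex -2.126 2.902 -1.866
vertex -1.731 2.007 -2.298
vertex -0.769 2.608 -1.34
endloop
endfacet
facet normal -0.352 0.277 -0.894
outer loop
vertex -1.731 2.007 -2.298
vertex -1.131 2.892 -2.26
vertex -0.736 1.997 -2.693
endloop
endfacet
facet normal 0.154 -0.899 0.410
outer loop
vertex -1.731 2.007 -2.298
vertex -0.736 1.997 -2.693
vertex -0.769 2.608 -1.34
endloop
endfacet
facet normal -0.353 0.277 -0.894
outer loop
vertex -0.736 1.997 -2.693
vertex -1.131 2.892 -2.26
vertex -0.137 2.883 -2.655
endloop
endfacet
facet normal 0.793 -0.548 0.267
outer loop
vertex -0.736 1.997 -2.693
vertex -0.137 2.883 -2.655
vertex -0.769 2.608 -1.34
endloop
endfacet
facet normal -0.353 0.276 -0.894
outer loop
vertex -0.137 2.883 -2.655
vertex -1.131 2.892 -2.26
vertex -0.532 3.778 -2.223
endloop
endfacet
facet normal 0.875 0.166 0.455
outer loop
vertex -0.137 2.883 -2.655
vertex -0.532 3.778 -2.223
vertex -0.769 2.608 -1.34
endloop
endfacet
facet normal 0.168 0.083 -0.982
outer loop
vertex 3.084 -0.254 -3.453
vertex 2.132 -0.33 -3.622
vertex 2.656 0.471 -3.465
endloop
endfacet
facet normal 0.845 0.502 0.186
outer loop
vertex 3.084 -0.254 -3.453
vertex 2.656 0.471 -3.465
vertex 2.841 -0.374 -2.029
endloop
endfacet
facet normal 0.845 0.502 0.186
outer loop
vertex 2.841 -0.374 -2.029
vertex 2.656 0.471 -3.465
vertex 2.413 0.351 -2.041
endloop
endfacet
facet normal -0.168 -0.083 0.982
outer loop
vertex 2.841 -0.374 -2.029
vertex 2.413 0.351 -2.041
vertex 1.888 -0.45 -2.198
endloop
endfacet
facet normal 0.168 0.082 -0.982
outer loop
vertex 2.656 0.471 -3.465
vertex 2.132 -0.33 -3.622
vertex 1.833 0.592 -3.596
endloop
endfacet
facet normal 0.128 0.986 0.105
outer loop
vertex 2.656 0.471 -3.465
vertex 1.833 0.592 -3.596
vertex 2.413 0.351 -2.041
endloop
endfacet
facet normal 0.130 0.986 0.104
outer loop
vertex 2.413 0.351 -2.041
vertex 1.833 0.592 -3.596
vertex 1.59 0.473 -2.171
endloop
endfacet
facet normal -0.167 -0.083 0.982
outer loop
vertex 2.413 0.351 -2.041
vertex 1.59 0.473 -2.171
vertex 1.888 -0.45 -2.198
endloop
endfacet
facet normal 0.168 0.082 -0.982
outer loop
vertex 1.833 0.592 -3.596
vertex 2.132 -0.33 -3.622
vertex 1.235 0.019 -3.746
endloop
endfacet
facet normal -0.683 0.728 -0.056
outer loop
vertex 1.833 0.592 -3.596
vertex 1.235 0.019 -3.746
vertex 1.59 0.473 -2.171
endloop
endfacet
facet normal -0.684 0.727 -0.055
outer loop
vertex 1.59 0.473 -2.171
vertex 1.235 0.019 -3.746
vertex 0.992 -0.101 -2.321
endloop
endfacet
facet normal -0.167 -0.083 0.982
outer loop
vertex 1.59 0.473 -2.171
vertex 0.992 -0.101 -2.321
vertex 1.888 -0.45 -2.198
endloop
endfacet
facet normal 0.168 0.082 -0.982
outer loop
vertex 1.235 0.019 -3.746
vertex 2.132 -0.33 -3.622
vertex 1.312 -0.817 -3.803
endloop
endfacet
facet normal -0.982 -0.079 -0.174
outer loop
vertex 1.235 0.019 -3.746
vertex 1.312 -0.817 -3.803
vertex 0.992 -0.101 -2.321
endloop
endfacet
facet normal -0.982 -0.078 -0.174
outer loop
vertex 0.992 -0.101 -2.321
vertex 1.312 -0.817 -3.803
vertex 1.069 -0.937 -2.379
endloop
endfacet
facet normal -0.167 -0.084 0.982
outer loop
vertex 0.992 -0.101 -2.321
vertex 1.069 -0.937 -2.379
vertex 1.888 -0.45 -2.198
endloop
endfacet
facet normal 0.168 0.083 -0.982
outer loop
vertex 1.312 -0.817 -3.803
vertex 2.132 -0.33 -3.622
vertex 2.006 -1.287 -3.724
endloop
endfacet
facet normal -0.541 -0.826 -0.162
outer loop
vertex 1.312 -0.817 -3.803
vertex 2.006 -1.287 -3.724
vertex 1.069 -0.937 -2.379
endloop
endfacet
facet normal -0.540 -0.826 -0.161
outer loop
vertex 1.069 -0.937 -2.379
vertex 2.006 -1.287 -3.724
vertex 1.763 -1.406 -2.3
endloop
endfacet
facet normal -0.168 -0.083 0.982
outer loop
vertex 1.069 -0.937 -2.379
vertex 1.763 -1.406 -2.3
vertex 1.888 -0.45 -2.198
endloop
endfacet
facet normal 0.168 0.083 -0.982
outer loop
vertex 2.006 -1.287 -3.724
vertex 2.132 -0.33 -3.622
vertex 2.795 -1.036 -3.568
endloop
endfacet
facet normal 0.308 -0.951 -0.027
outer loop
vertex 2.006 -1.287 -3.724
vertex 2.795 -1.036 -3.568
vertex 1.763 -1.406 -2.3
endloop
endfacet
facet normal 0.307 -0.951 -0.028
outer loop
vertex 1.763 -1.406 -2.3
vertex 2.795 -1.036 -3.568
vertex 2.552 -1.156 -2.144
endloop
endfacet
facet normal -0.168 -0.083 0.982
outer loop
vertex 1.763 -1.406 -2.3
vertex 2.552 -1.156 -2.144
vertex 1.888 -0.45 -2.198
endloop
endfacet
facet normal 0.168 0.082 -0.982
outer loop
vertex 2.795 -1.036 -3.568
vertex 2.132 -0.33 -3.622
vertex 3.084 -0.254 -3.453
endloop
endfacet
facet normal 0.924 -0.360 0.127
outer loop
vertex 2.795 -1.036 -3.568
vertex 3.084 -0.254 -3.453
vertex 2.552 -1.156 -2.144
endloop
endfacet
facet normal 0.924 -0.360 0.127
outer loop
vertex 2.552 -1.156 -2.144
vertex 3.084 -0.254 -3.453
vertex 2.841 -0.374 -2.029
endloop
endfacet
facet normal -0.168 -0.083 0.982
outer loop
vertex 2.552 -1.156 -2.144
vertex 2.841 -0.374 -2.029
vertex 1.888 -0.45 -2.198
endloop
endfacet

endsolid


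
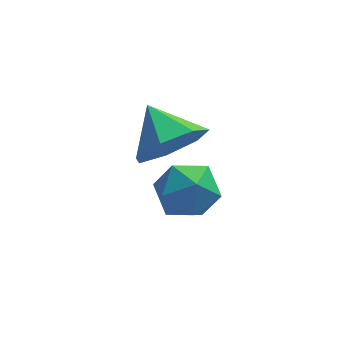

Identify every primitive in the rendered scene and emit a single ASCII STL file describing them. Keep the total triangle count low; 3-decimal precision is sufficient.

solid 
facet normal 0.382 -0.785 -0.487
outer loop
vertex 3.352 1.197 2.12
vertex 2.755 0.657 2.522
vertex 2.675 1.101 1.744
endloop
endfacet
facet normal 0.046 0.945 -0.324
outer loop
vertex 3.352 1.197 2.12
vertex 2.675 1.101 1.744
vertex 2.305 1.583 3.098
endloop
endfacet
facet normal 0.381 -0.785 -0.487
outer loop
vertex 2.675 1.101 1.744
vertex 2.755 0.657 2.522
vertex 2.058 0.671 1.954
endloop
endfacet
facet normal -0.611 0.678 -0.408
outer loop
vertex 2.675 1.101 1.744
vertex 2.058 0.671 1.954
vertex 2.305 1.583 3.098
endloop
endfacet
facet normal 0.382 -0.785 -0.488
outer loop
vertex 2.058 0.671 1.954
vertex 2.755 0.657 2.522
vertex 1.966 0.23 2.591
endloop
endfacet
facet normal -0.972 0.235 0.022
outer loop
vertex 2.058 0.671 1.954
vertex 1.966 0.23 2.591
vertex 2.305 1.583 3.098
endloop
endfacet
facet normal 0.382 -0.785 -0.488
outer loop
vertex 1.966 0.23 2.591
vertex 2.755 0.657 2.522
vertex 2.468 0.11 3.177
endloop
endfacet
facet normal -0.764 -0.050 0.644
outer loop
vertex 1.966 0.23 2.591
vertex 2.468 0.11 3.177
vertex 2.305 1.583 3.098
endloop
endfacet
facet normal 0.382 -0.785 -0.488
outer loop
vertex 2.468 0.11 3.177
vertex 2.755 0.657 2.522
vertex 3.187 0.402 3.27
endloop
endfacet
facet normal -0.143 0.037 0.989
outer loop
vertex 2.468 0.11 3.177
vertex 3.187 0.402 3.27
vertex 2.305 1.583 3.098
endloop
endfacet
facet normal 0.381 -0.786 -0.488
outer loop
vertex 3.187 0.402 3.27
vertex 2.755 0.657 2.522
vertex 3.58 0.885 2.799
endloop
endfacet
facet normal 0.423 0.432 0.796
outer loop
vertex 3.187 0.402 3.27
vertex 3.58 0.885 2.799
vertex 2.305 1.583 3.098
endloop
endfacet
facet normal 0.381 -0.785 -0.489
outer loop
vertex 3.58 0.885 2.799
vertex 2.755 0.657 2.522
vertex 3.352 1.197 2.12
endloop
endfacet
facet normal 0.507 0.835 0.213
outer loop
vertex 3.58 0.885 2.799
vertex 3.352 1.197 2.12
vertex 2.305 1.583 3.098
endloop
endfacet
facet normal 0.070 0.728 0.682
outer loop
vertex 2.86 -0.467 2.954
vertex 2.622 -0.954 3.498
vertex 3.371 -0.884 3.346
endloop
endfacet
facet normal 0.547 0.821 0.160
outer loop
vertex 2.86 -0.467 2.954
vertex 3.371 -0.884 3.346
vertex 3.452 -0.79 2.588
endloop
endfacet
facet normal 0.191 0.869 -0.457
outer loop
vertex 2.86 -0.467 2.954
vertex 3.452 -0.79 2.588
vertex 2.752 -0.802 2.272
endloop
endfacet
facet normal -0.504 0.804 -0.315
outer loop
vertex 2.86 -0.467 2.954
vertex 2.752 -0.802 2.272
vertex 2.24 -0.903 2.834
endloop
endfacet
facet normal -0.579 0.717 0.388
outer loop
vertex 2.86 -0.467 2.954
vertex 2.24 -0.903 2.834
vertex 2.622 -0.954 3.498
endloop
endfacet
facet normal 0.962 0.241 0.133
outer loop
vertex 3.452 -0.79 2.588
vertex 3.371 -0.884 3.346
vertex 3.58 -1.477 2.906
endloop
endfacet
facet normal 0.190 0.089 0.978
outer loop
vertex 3.371 -0.884 3.346
vertex 2.622 -0.954 3.498
vertex 3.068 -1.578 3.468
endloop
endfacet
facet normal -0.862 0.071 0.502
outer loop
vertex 2.622 -0.954 3.498
vertex 2.24 -0.903 2.834
vertex 2.368 -1.59 3.152
endloop
endfacet
facet normal -0.741 0.212 -0.637
outer loop
vertex 2.24 -0.903 2.834
vertex 2.752 -0.802 2.272
vertex 2.449 -1.496 2.394
endloop
endfacet
facet normal 0.386 0.317 -0.866
outer loop
vertex 2.752 -0.802 2.272
vertex 3.452 -0.79 2.588
vertex 3.198 -1.426 2.242
endloop
endfacet
facet normal 0.504 -0.804 0.315
outer loop
vertex 2.96 -1.913 2.786
vertex 3.58 -1.477 2.906
vertex 3.068 -1.578 3.468
endloop
endfacet
facet normal -0.191 -0.869 0.457
outer loop
vertex 2.96 -1.913 2.786
vertex 3.068 -1.578 3.468
vertex 2.368 -1.59 3.152
endloop
endfacet
facet normal -0.547 -0.821 -0.160
outer loop
vertex 2.96 -1.913 2.786
vertex 2.368 -1.59 3.152
vertex 2.449 -1.496 2.394
endloop
endfacet
facet normal -0.070 -0.728 -0.682
outer loop
vertex 2.96 -1.913 2.786
vertex 2.449 -1.496 2.394
vertex 3.198 -1.426 2.242
endloop
endfacet
facet normal 0.579 -0.717 -0.388
outer loop
vertex 2.96 -1.913 2.786
vertex 3.198 -1.426 2.242
vertex 3.58 -1.477 2.906
endloop
endfacet
facet normal 0.741 -0.212 0.637
outer loop
vertex 3.068 -1.578 3.468
vertex 3.58 -1.477 2.906
vertex 3.371 -0.884 3.346
endloop
endfacet
facet normal -0.386 -0.317 0.866
outer loop
vertex 2.368 -1.59 3.152
vertex 3.068 -1.578 3.468
vertex 2.622 -0.954 3.498
endloop
endfacet
facet normal -0.962 -0.241 -0.133
outer loop
vertex 2.449 -1.496 2.394
vertex 2.368 -1.59 3.152
vertex 2.24 -0.903 2.834
endloop
endfacet
facet normal -0.190 -0.089 -0.978
outer loop
vertex 3.198 -1.426 2.242
vertex 2.449 -1.496 2.394
vertex 2.752 -0.802 2.272
endloop
endfacet
facet normal 0.862 -0.071 -0.502
outer loop
vertex 3.58 -1.477 2.906
vertex 3.198 -1.426 2.242
vertex 3.452 -0.79 2.588
endloop
endfacet

endsolid


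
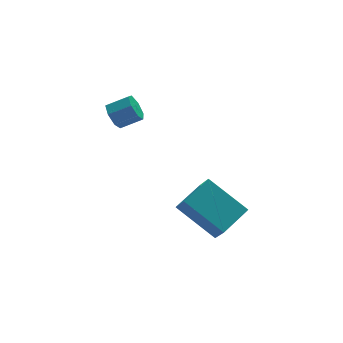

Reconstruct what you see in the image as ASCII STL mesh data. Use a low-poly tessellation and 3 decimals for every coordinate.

solid 
facet normal -0.834 -0.449 -0.319
outer loop
vertex 3.637 -4.919 -1.852
vertex 2.471 -3.56 -0.718
vertex 3.59 -4.098 -2.884
endloop
endfacet
facet normal 0.550 -0.641 -0.535
outer loop
vertex 4.849 -3.42 -2.402
vertex 3.637 -4.919 -1.852
vertex 3.59 -4.098 -2.884
endloop
endfacet
facet normal -0.834 -0.450 -0.319
outer loop
vertex 3.59 -4.098 -2.884
vertex 2.471 -3.56 -0.718
vertex 2.423 -2.739 -1.75
endloop
endfacet
facet normal -0.036 0.622 -0.782
outer loop
vertex 2.423 -2.739 -1.75
vertex 4.849 -3.42 -2.402
vertex 3.59 -4.098 -2.884
endloop
endfacet
facet normal 0.036 -0.622 0.782
outer loop
vertex 3.637 -4.919 -1.852
vertex 3.73 -2.882 -0.236
vertex 2.471 -3.56 -0.718
endloop
endfacet
facet normal 0.550 -0.641 -0.536
outer loop
vertex 4.897 -4.241 -1.37
vertex 3.637 -4.919 -1.852
vertex 4.849 -3.42 -2.402
endloop
endfacet
facet normal 0.036 -0.622 0.782
outer loop
vertex 4.897 -4.241 -1.37
vertex 3.73 -2.882 -0.236
vertex 3.637 -4.919 -1.852
endloop
endfacet
facet normal -0.550 0.641 0.535
outer loop
vertex 2.471 -3.56 -0.718
vertex 3.73 -2.882 -0.236
vertex 2.423 -2.739 -1.75
endloop
endfacet
facet normal -0.036 0.622 -0.782
outer loop
vertex 3.683 -2.061 -1.268
vertex 4.849 -3.42 -2.402
vertex 2.423 -2.739 -1.75
endloop
endfacet
facet normal -0.550 0.641 0.535
outer loop
vertex 2.423 -2.739 -1.75
vertex 3.73 -2.882 -0.236
vertex 3.683 -2.061 -1.268
endloop
endfacet
facet normal 0.834 0.450 0.319
outer loop
vertex 3.683 -2.061 -1.268
vertex 4.897 -4.241 -1.37
vertex 4.849 -3.42 -2.402
endloop
endfacet
facet normal 0.834 0.450 0.320
outer loop
vertex 3.73 -2.882 -0.236
vertex 4.897 -4.241 -1.37
vertex 3.683 -2.061 -1.268
endloop
endfacet
facet normal -0.857 0.214 -0.468
outer loop
vertex 1.431 1.23 0.712
vertex 1.1 1.133 1.274
vertex 1.365 1.692 1.044
endloop
endfacet
facet normal 0.502 0.551 -0.667
outer loop
vertex 1.431 1.23 0.712
vertex 1.365 1.692 1.044
vertex 2.331 1.005 1.203
endloop
endfacet
facet normal 0.502 0.552 -0.665
outer loop
vertex 2.331 1.005 1.203
vertex 1.365 1.692 1.044
vertex 2.265 1.466 1.536
endloop
endfacet
facet normal 0.858 -0.215 0.467
outer loop
vertex 2.331 1.005 1.203
vertex 2.265 1.466 1.536
vertex 2.0 0.907 1.766
endloop
endfacet
facet normal -0.858 0.214 -0.468
outer loop
vertex 1.365 1.692 1.044
vertex 1.1 1.133 1.274
vertex 1.099 1.732 1.55
endloop
endfacet
facet normal 0.223 0.974 0.040
outer loop
vertex 1.365 1.692 1.044
vertex 1.099 1.732 1.55
vertex 2.265 1.466 1.536
endloop
endfacet
facet normal 0.223 0.974 0.038
outer loop
vertex 2.265 1.466 1.536
vertex 1.099 1.732 1.55
vertex 1.999 1.507 2.042
endloop
endfacet
facet normal 0.857 -0.214 0.468
outer loop
vertex 2.265 1.466 1.536
vertex 1.999 1.507 2.042
vertex 2.0 0.907 1.766
endloop
endfacet
facet normal -0.858 0.214 -0.468
outer loop
vertex 1.099 1.732 1.55
vertex 1.1 1.133 1.274
vertex 0.834 1.321 1.848
endloop
endfacet
facet normal -0.225 0.663 0.714
outer loop
vertex 1.099 1.732 1.55
vertex 0.834 1.321 1.848
vertex 1.999 1.507 2.042
endloop
endfacet
facet normal -0.225 0.662 0.715
outer loop
vertex 1.999 1.507 2.042
vertex 0.834 1.321 1.848
vertex 1.734 1.096 2.339
endloop
endfacet
facet normal 0.857 -0.214 0.469
outer loop
vertex 1.999 1.507 2.042
vertex 1.734 1.096 2.339
vertex 2.0 0.907 1.766
endloop
endfacet
facet normal -0.858 0.214 -0.468
outer loop
vertex 0.834 1.321 1.848
vertex 1.1 1.133 1.274
vertex 0.769 0.768 1.714
endloop
endfacet
facet normal -0.502 -0.148 0.852
outer loop
vertex 0.834 1.321 1.848
vertex 0.769 0.768 1.714
vertex 1.734 1.096 2.339
endloop
endfacet
facet normal -0.502 -0.148 0.852
outer loop
vertex 1.734 1.096 2.339
vertex 0.769 0.768 1.714
vertex 1.669 0.543 2.205
endloop
endfacet
facet normal 0.857 -0.214 0.469
outer loop
vertex 1.734 1.096 2.339
vertex 1.669 0.543 2.205
vertex 2.0 0.907 1.766
endloop
endfacet
facet normal -0.858 0.214 -0.467
outer loop
vertex 0.769 0.768 1.714
vertex 1.1 1.133 1.274
vertex 0.953 0.49 1.249
endloop
endfacet
facet normal -0.402 -0.847 0.348
outer loop
vertex 0.769 0.768 1.714
vertex 0.953 0.49 1.249
vertex 1.669 0.543 2.205
endloop
endfacet
facet normal -0.403 -0.846 0.349
outer loop
vertex 1.669 0.543 2.205
vertex 0.953 0.49 1.249
vertex 1.853 0.264 1.74
endloop
endfacet
facet normal 0.857 -0.215 0.468
outer loop
vertex 1.669 0.543 2.205
vertex 1.853 0.264 1.74
vertex 2.0 0.907 1.766
endloop
endfacet
facet normal -0.857 0.214 -0.468
outer loop
vertex 0.953 0.49 1.249
vertex 1.1 1.133 1.274
vertex 1.248 0.695 0.803
endloop
endfacet
facet normal -0.000 -0.909 -0.418
outer loop
vertex 0.953 0.49 1.249
vertex 1.248 0.695 0.803
vertex 1.853 0.264 1.74
endloop
endfacet
facet normal 0.001 -0.908 -0.419
outer loop
vertex 1.853 0.264 1.74
vertex 1.248 0.695 0.803
vertex 2.148 0.47 1.294
endloop
endfacet
facet normal 0.857 -0.215 0.468
outer loop
vertex 1.853 0.264 1.74
vertex 2.148 0.47 1.294
vertex 2.0 0.907 1.766
endloop
endfacet
facet normal -0.857 0.214 -0.468
outer loop
vertex 1.248 0.695 0.803
vertex 1.1 1.133 1.274
vertex 1.431 1.23 0.712
endloop
endfacet
facet normal 0.403 -0.286 -0.869
outer loop
vertex 1.248 0.695 0.803
vertex 1.431 1.23 0.712
vertex 2.148 0.47 1.294
endloop
endfacet
facet normal 0.403 -0.286 -0.869
outer loop
vertex 2.148 0.47 1.294
vertex 1.431 1.23 0.712
vertex 2.331 1.005 1.203
endloop
endfacet
facet normal 0.858 -0.214 0.467
outer loop
vertex 2.148 0.47 1.294
vertex 2.331 1.005 1.203
vertex 2.0 0.907 1.766
endloop
endfacet

endsolid


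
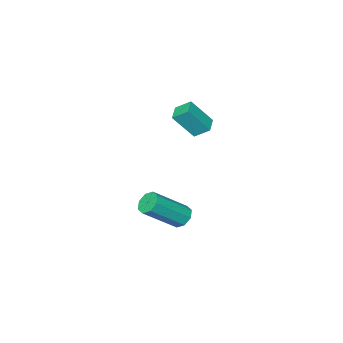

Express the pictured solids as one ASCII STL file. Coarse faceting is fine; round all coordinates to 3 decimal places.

solid 
facet normal -0.732 0.237 -0.639
outer loop
vertex -2.525 1.08 -2.808
vertex -2.948 0.926 -2.381
vertex -2.647 1.447 -2.532
endloop
endfacet
facet normal 0.631 0.589 -0.504
outer loop
vertex -2.525 1.08 -2.808
vertex -2.647 1.447 -2.532
vertex -1.01 0.587 -1.487
endloop
endfacet
facet normal 0.632 0.588 -0.505
outer loop
vertex -1.01 0.587 -1.487
vertex -2.647 1.447 -2.532
vertex -1.131 0.954 -1.211
endloop
endfacet
facet normal 0.733 -0.238 0.638
outer loop
vertex -1.01 0.587 -1.487
vertex -1.131 0.954 -1.211
vertex -1.432 0.434 -1.059
endloop
endfacet
facet normal -0.733 0.239 -0.637
outer loop
vertex -2.647 1.447 -2.532
vertex -2.948 0.926 -2.381
vertex -2.944 1.509 -2.167
endloop
endfacet
facet normal 0.266 0.962 0.053
outer loop
vertex -2.647 1.447 -2.532
vertex -2.944 1.509 -2.167
vertex -1.131 0.954 -1.211
endloop
endfacet
facet normal 0.266 0.962 0.054
outer loop
vertex -1.131 0.954 -1.211
vertex -2.944 1.509 -2.167
vertex -1.429 1.016 -0.846
endloop
endfacet
facet normal 0.732 -0.237 0.638
outer loop
vertex -1.131 0.954 -1.211
vertex -1.429 1.016 -0.846
vertex -1.432 0.434 -1.059
endloop
endfacet
facet normal -0.731 0.239 -0.639
outer loop
vertex -2.944 1.509 -2.167
vertex -2.948 0.926 -2.381
vertex -3.244 1.23 -1.928
endloop
endfacet
facet normal -0.255 0.773 0.581
outer loop
vertex -2.944 1.509 -2.167
vertex -3.244 1.23 -1.928
vertex -1.429 1.016 -0.846
endloop
endfacet
facet normal -0.256 0.772 0.582
outer loop
vertex -1.429 1.016 -0.846
vertex -3.244 1.23 -1.928
vertex -1.728 0.737 -0.607
endloop
endfacet
facet normal 0.732 -0.237 0.639
outer loop
vertex -1.429 1.016 -0.846
vertex -1.728 0.737 -0.607
vertex -1.432 0.434 -1.059
endloop
endfacet
facet normal -0.733 0.237 -0.638
outer loop
vertex -3.244 1.23 -1.928
vertex -2.948 0.926 -2.381
vertex -3.37 0.773 -1.953
endloop
endfacet
facet normal -0.627 0.131 0.768
outer loop
vertex -3.244 1.23 -1.928
vertex -3.37 0.773 -1.953
vertex -1.728 0.737 -0.607
endloop
endfacet
facet normal -0.627 0.132 0.768
outer loop
vertex -1.728 0.737 -0.607
vertex -3.37 0.773 -1.953
vertex -1.855 0.28 -0.632
endloop
endfacet
facet normal 0.732 -0.238 0.639
outer loop
vertex -1.728 0.737 -0.607
vertex -1.855 0.28 -0.632
vertex -1.432 0.434 -1.059
endloop
endfacet
facet normal -0.733 0.238 -0.638
outer loop
vertex -3.37 0.773 -1.953
vertex -2.948 0.926 -2.381
vertex -3.249 0.406 -2.229
endloop
endfacet
facet normal -0.632 -0.588 0.505
outer loop
vertex -3.37 0.773 -1.953
vertex -3.249 0.406 -2.229
vertex -1.855 0.28 -0.632
endloop
endfacet
facet normal -0.631 -0.589 0.504
outer loop
vertex -1.855 0.28 -0.632
vertex -3.249 0.406 -2.229
vertex -1.733 -0.087 -0.908
endloop
endfacet
facet normal 0.732 -0.237 0.639
outer loop
vertex -1.855 0.28 -0.632
vertex -1.733 -0.087 -0.908
vertex -1.432 0.434 -1.059
endloop
endfacet
facet normal -0.732 0.237 -0.638
outer loop
vertex -3.249 0.406 -2.229
vertex -2.948 0.926 -2.381
vertex -2.951 0.344 -2.594
endloop
endfacet
facet normal -0.266 -0.962 -0.054
outer loop
vertex -3.249 0.406 -2.229
vertex -2.951 0.344 -2.594
vertex -1.733 -0.087 -0.908
endloop
endfacet
facet normal -0.267 -0.962 -0.053
outer loop
vertex -1.733 -0.087 -0.908
vertex -2.951 0.344 -2.594
vertex -1.436 -0.149 -1.273
endloop
endfacet
facet normal 0.733 -0.239 0.637
outer loop
vertex -1.733 -0.087 -0.908
vertex -1.436 -0.149 -1.273
vertex -1.432 0.434 -1.059
endloop
endfacet
facet normal -0.732 0.237 -0.639
outer loop
vertex -2.951 0.344 -2.594
vertex -2.948 0.926 -2.381
vertex -2.652 0.623 -2.833
endloop
endfacet
facet normal 0.256 -0.772 -0.582
outer loop
vertex -2.951 0.344 -2.594
vertex -2.652 0.623 -2.833
vertex -1.436 -0.149 -1.273
endloop
endfacet
facet normal 0.255 -0.773 -0.581
outer loop
vertex -1.436 -0.149 -1.273
vertex -2.652 0.623 -2.833
vertex -1.136 0.13 -1.512
endloop
endfacet
facet normal 0.731 -0.239 0.639
outer loop
vertex -1.436 -0.149 -1.273
vertex -1.136 0.13 -1.512
vertex -1.432 0.434 -1.059
endloop
endfacet
facet normal -0.732 0.238 -0.639
outer loop
vertex -2.652 0.623 -2.833
vertex -2.948 0.926 -2.381
vertex -2.525 1.08 -2.808
endloop
endfacet
facet normal 0.626 -0.132 -0.768
outer loop
vertex -2.652 0.623 -2.833
vertex -2.525 1.08 -2.808
vertex -1.136 0.13 -1.512
endloop
endfacet
facet normal 0.627 -0.131 -0.768
outer loop
vertex -1.136 0.13 -1.512
vertex -2.525 1.08 -2.808
vertex -1.01 0.587 -1.487
endloop
endfacet
facet normal 0.733 -0.237 0.638
outer loop
vertex -1.136 0.13 -1.512
vertex -1.01 0.587 -1.487
vertex -1.432 0.434 -1.059
endloop
endfacet
facet normal -0.502 0.359 -0.787
outer loop
vertex -4.571 1.076 3.154
vertex -3.945 1.595 2.991
vertex -4.204 0.473 2.645
endloop
endfacet
facet normal -0.755 -0.626 0.197
outer loop
vertex -3.435 -0.075 3.849
vertex -4.571 1.076 3.154
vertex -4.204 0.473 2.645
endloop
endfacet
facet normal -0.502 0.359 -0.787
outer loop
vertex -4.204 0.473 2.645
vertex -3.945 1.595 2.991
vertex -3.577 0.993 2.482
endloop
endfacet
facet normal 0.422 -0.693 -0.585
outer loop
vertex -3.577 0.993 2.482
vertex -3.435 -0.075 3.849
vertex -4.204 0.473 2.645
endloop
endfacet
facet normal -0.422 0.693 0.585
outer loop
vertex -4.571 1.076 3.154
vertex -3.176 1.047 4.195
vertex -3.945 1.595 2.991
endloop
endfacet
facet normal -0.754 -0.627 0.196
outer loop
vertex -3.803 0.527 4.358
vertex -4.571 1.076 3.154
vertex -3.435 -0.075 3.849
endloop
endfacet
facet normal -0.422 0.692 0.585
outer loop
vertex -3.803 0.527 4.358
vertex -3.176 1.047 4.195
vertex -4.571 1.076 3.154
endloop
endfacet
facet normal 0.754 0.627 -0.196
outer loop
vertex -3.945 1.595 2.991
vertex -3.176 1.047 4.195
vertex -3.577 0.993 2.482
endloop
endfacet
facet normal 0.422 -0.693 -0.585
outer loop
vertex -2.809 0.444 3.686
vertex -3.435 -0.075 3.849
vertex -3.577 0.993 2.482
endloop
endfacet
facet normal 0.755 0.625 -0.196
outer loop
vertex -3.577 0.993 2.482
vertex -3.176 1.047 4.195
vertex -2.809 0.444 3.686
endloop
endfacet
facet normal 0.502 -0.358 0.787
outer loop
vertex -2.809 0.444 3.686
vertex -3.803 0.527 4.358
vertex -3.435 -0.075 3.849
endloop
endfacet
facet normal 0.502 -0.359 0.787
outer loop
vertex -3.176 1.047 4.195
vertex -3.803 0.527 4.358
vertex -2.809 0.444 3.686
endloop
endfacet

endsolid


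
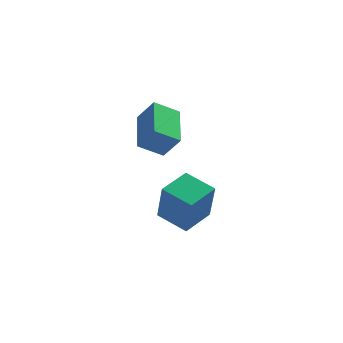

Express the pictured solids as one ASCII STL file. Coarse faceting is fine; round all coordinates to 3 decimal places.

solid 
facet normal -0.780 0.569 0.259
outer loop
vertex -2.729 -2.187 0.331
vertex -1.915 -1.172 0.554
vertex -2.907 -1.682 -1.315
endloop
endfacet
facet normal -0.617 -0.769 -0.169
outer loop
vertex -1.885 -2.428 -1.654
vertex -2.729 -2.187 0.331
vertex -2.907 -1.682 -1.315
endloop
endfacet
facet normal -0.780 0.569 0.259
outer loop
vertex -2.907 -1.682 -1.315
vertex -1.915 -1.172 0.554
vertex -2.093 -0.668 -1.091
endloop
endfacet
facet normal -0.102 0.292 -0.951
outer loop
vertex -2.093 -0.668 -1.091
vertex -1.885 -2.428 -1.654
vertex -2.907 -1.682 -1.315
endloop
endfacet
facet normal 0.103 -0.291 0.951
outer loop
vertex -2.729 -2.187 0.331
vertex -0.893 -1.918 0.215
vertex -1.915 -1.172 0.554
endloop
endfacet
facet normal -0.617 -0.769 -0.169
outer loop
vertex -1.707 -2.932 -0.009
vertex -2.729 -2.187 0.331
vertex -1.885 -2.428 -1.654
endloop
endfacet
facet normal 0.103 -0.293 0.951
outer loop
vertex -1.707 -2.932 -0.009
vertex -0.893 -1.918 0.215
vertex -2.729 -2.187 0.331
endloop
endfacet
facet normal 0.617 0.769 0.169
outer loop
vertex -1.915 -1.172 0.554
vertex -0.893 -1.918 0.215
vertex -2.093 -0.668 -1.091
endloop
endfacet
facet normal -0.104 0.292 -0.951
outer loop
vertex -1.071 -1.413 -1.431
vertex -1.885 -2.428 -1.654
vertex -2.093 -0.668 -1.091
endloop
endfacet
facet normal 0.617 0.769 0.169
outer loop
vertex -2.093 -0.668 -1.091
vertex -0.893 -1.918 0.215
vertex -1.071 -1.413 -1.431
endloop
endfacet
facet normal 0.780 -0.569 -0.259
outer loop
vertex -1.071 -1.413 -1.431
vertex -1.707 -2.932 -0.009
vertex -1.885 -2.428 -1.654
endloop
endfacet
facet normal 0.780 -0.569 -0.259
outer loop
vertex -0.893 -1.918 0.215
vertex -1.707 -2.932 -0.009
vertex -1.071 -1.413 -1.431
endloop
endfacet
facet normal -0.551 0.202 -0.810
outer loop
vertex -3.544 -2.772 2.814
vertex -3.604 -1.056 3.283
vertex -2.66 -2.59 2.258
endloop
endfacet
facet normal 0.033 -0.964 -0.263
outer loop
vertex -2.076 -2.804 3.117
vertex -3.544 -2.772 2.814
vertex -2.66 -2.59 2.258
endloop
endfacet
facet normal -0.550 0.202 -0.810
outer loop
vertex -2.66 -2.59 2.258
vertex -3.604 -1.056 3.283
vertex -2.72 -0.873 2.728
endloop
endfacet
facet normal 0.834 0.173 -0.524
outer loop
vertex -2.72 -0.873 2.728
vertex -2.076 -2.804 3.117
vertex -2.66 -2.59 2.258
endloop
endfacet
facet normal -0.834 -0.172 0.524
outer loop
vertex -3.544 -2.772 2.814
vertex -3.02 -1.27 4.142
vertex -3.604 -1.056 3.283
endloop
endfacet
facet normal 0.034 -0.964 -0.264
outer loop
vertex -2.96 -2.987 3.672
vertex -3.544 -2.772 2.814
vertex -2.076 -2.804 3.117
endloop
endfacet
facet normal -0.834 -0.173 0.524
outer loop
vertex -2.96 -2.987 3.672
vertex -3.02 -1.27 4.142
vertex -3.544 -2.772 2.814
endloop
endfacet
facet normal -0.034 0.964 0.263
outer loop
vertex -3.604 -1.056 3.283
vertex -3.02 -1.27 4.142
vertex -2.72 -0.873 2.728
endloop
endfacet
facet normal 0.834 0.172 -0.524
outer loop
vertex -2.136 -1.088 3.586
vertex -2.076 -2.804 3.117
vertex -2.72 -0.873 2.728
endloop
endfacet
facet normal -0.033 0.964 0.264
outer loop
vertex -2.72 -0.873 2.728
vertex -3.02 -1.27 4.142
vertex -2.136 -1.088 3.586
endloop
endfacet
facet normal 0.550 -0.202 0.810
outer loop
vertex -2.136 -1.088 3.586
vertex -2.96 -2.987 3.672
vertex -2.076 -2.804 3.117
endloop
endfacet
facet normal 0.551 -0.202 0.810
outer loop
vertex -3.02 -1.27 4.142
vertex -2.96 -2.987 3.672
vertex -2.136 -1.088 3.586
endloop
endfacet

endsolid


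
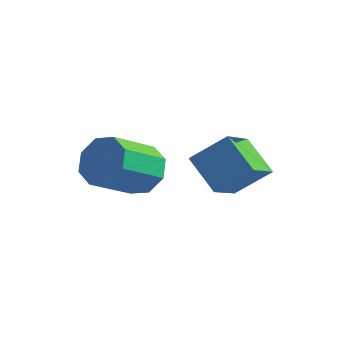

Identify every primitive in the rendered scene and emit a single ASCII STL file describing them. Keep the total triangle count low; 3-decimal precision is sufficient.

solid 
facet normal 0.074 0.863 -0.500
outer loop
vertex -0.581 1.179 1.832
vertex -1.628 1.26 1.817
vertex -0.868 1.574 2.471
endloop
endfacet
facet normal 0.931 0.120 0.344
outer loop
vertex -0.581 1.179 1.832
vertex -0.868 1.574 2.471
vertex -0.726 -0.521 2.817
endloop
endfacet
facet normal 0.931 0.120 0.344
outer loop
vertex -0.726 -0.521 2.817
vertex -0.868 1.574 2.471
vertex -1.013 -0.126 3.456
endloop
endfacet
facet normal -0.074 -0.863 0.500
outer loop
vertex -0.726 -0.521 2.817
vertex -1.013 -0.126 3.456
vertex -1.772 -0.44 2.803
endloop
endfacet
facet normal 0.073 0.863 -0.499
outer loop
vertex -0.868 1.574 2.471
vertex -1.628 1.26 1.817
vertex -1.6 1.784 2.727
endloop
endfacet
facet normal 0.406 0.432 0.805
outer loop
vertex -0.868 1.574 2.471
vertex -1.6 1.784 2.727
vertex -1.013 -0.126 3.456
endloop
endfacet
facet normal 0.406 0.432 0.805
outer loop
vertex -1.013 -0.126 3.456
vertex -1.6 1.784 2.727
vertex -1.745 0.085 3.712
endloop
endfacet
facet normal -0.074 -0.863 0.500
outer loop
vertex -1.013 -0.126 3.456
vertex -1.745 0.085 3.712
vertex -1.772 -0.44 2.803
endloop
endfacet
facet normal 0.074 0.863 -0.499
outer loop
vertex -1.6 1.784 2.727
vertex -1.628 1.26 1.817
vertex -2.348 1.688 2.45
endloop
endfacet
facet normal -0.357 0.491 0.794
outer loop
vertex -1.6 1.784 2.727
vertex -2.348 1.688 2.45
vertex -1.745 0.085 3.712
endloop
endfacet
facet normal -0.358 0.491 0.794
outer loop
vertex -1.745 0.085 3.712
vertex -2.348 1.688 2.45
vertex -2.493 -0.012 3.435
endloop
endfacet
facet normal -0.073 -0.863 0.500
outer loop
vertex -1.745 0.085 3.712
vertex -2.493 -0.012 3.435
vertex -1.772 -0.44 2.803
endloop
endfacet
facet normal 0.074 0.863 -0.500
outer loop
vertex -2.348 1.688 2.45
vertex -1.628 1.26 1.817
vertex -2.674 1.341 1.803
endloop
endfacet
facet normal -0.911 0.262 0.318
outer loop
vertex -2.348 1.688 2.45
vertex -2.674 1.341 1.803
vertex -2.493 -0.012 3.435
endloop
endfacet
facet normal -0.911 0.262 0.318
outer loop
vertex -2.493 -0.012 3.435
vertex -2.674 1.341 1.803
vertex -2.819 -0.359 2.788
endloop
endfacet
facet normal -0.074 -0.863 0.500
outer loop
vertex -2.493 -0.012 3.435
vertex -2.819 -0.359 2.788
vertex -1.772 -0.44 2.803
endloop
endfacet
facet normal 0.074 0.863 -0.500
outer loop
vertex -2.674 1.341 1.803
vertex -1.628 1.26 1.817
vertex -2.387 0.946 1.164
endloop
endfacet
facet normal -0.931 -0.120 -0.344
outer loop
vertex -2.674 1.341 1.803
vertex -2.387 0.946 1.164
vertex -2.819 -0.359 2.788
endloop
endfacet
facet normal -0.931 -0.120 -0.344
outer loop
vertex -2.819 -0.359 2.788
vertex -2.387 0.946 1.164
vertex -2.532 -0.754 2.149
endloop
endfacet
facet normal -0.074 -0.863 0.500
outer loop
vertex -2.819 -0.359 2.788
vertex -2.532 -0.754 2.149
vertex -1.772 -0.44 2.803
endloop
endfacet
facet normal 0.074 0.863 -0.500
outer loop
vertex -2.387 0.946 1.164
vertex -1.628 1.26 1.817
vertex -1.655 0.735 0.908
endloop
endfacet
facet normal -0.406 -0.432 -0.805
outer loop
vertex -2.387 0.946 1.164
vertex -1.655 0.735 0.908
vertex -2.532 -0.754 2.149
endloop
endfacet
facet normal -0.406 -0.432 -0.805
outer loop
vertex -2.532 -0.754 2.149
vertex -1.655 0.735 0.908
vertex -1.8 -0.964 1.893
endloop
endfacet
facet normal -0.073 -0.863 0.499
outer loop
vertex -2.532 -0.754 2.149
vertex -1.8 -0.964 1.893
vertex -1.772 -0.44 2.803
endloop
endfacet
facet normal 0.073 0.863 -0.500
outer loop
vertex -1.655 0.735 0.908
vertex -1.628 1.26 1.817
vertex -0.907 0.832 1.185
endloop
endfacet
facet normal 0.358 -0.491 -0.794
outer loop
vertex -1.655 0.735 0.908
vertex -0.907 0.832 1.185
vertex -1.8 -0.964 1.893
endloop
endfacet
facet normal 0.357 -0.491 -0.795
outer loop
vertex -1.8 -0.964 1.893
vertex -0.907 0.832 1.185
vertex -1.052 -0.868 2.17
endloop
endfacet
facet normal -0.074 -0.863 0.499
outer loop
vertex -1.8 -0.964 1.893
vertex -1.052 -0.868 2.17
vertex -1.772 -0.44 2.803
endloop
endfacet
facet normal 0.074 0.863 -0.500
outer loop
vertex -0.907 0.832 1.185
vertex -1.628 1.26 1.817
vertex -0.581 1.179 1.832
endloop
endfacet
facet normal 0.911 -0.262 -0.318
outer loop
vertex -0.907 0.832 1.185
vertex -0.581 1.179 1.832
vertex -1.052 -0.868 2.17
endloop
endfacet
facet normal 0.911 -0.262 -0.318
outer loop
vertex -1.052 -0.868 2.17
vertex -0.581 1.179 1.832
vertex -0.726 -0.521 2.817
endloop
endfacet
facet normal -0.074 -0.863 0.500
outer loop
vertex -1.052 -0.868 2.17
vertex -0.726 -0.521 2.817
vertex -1.772 -0.44 2.803
endloop
endfacet
facet normal -0.588 -0.489 -0.644
outer loop
vertex 0.373 1.37 2.996
vertex -0.008 2.756 2.293
vertex 1.64 1.198 1.97
endloop
endfacet
facet normal 0.238 -0.866 0.439
outer loop
vertex 2.588 1.984 3.007
vertex 0.373 1.37 2.996
vertex 1.64 1.198 1.97
endloop
endfacet
facet normal -0.588 -0.489 -0.644
outer loop
vertex 1.64 1.198 1.97
vertex -0.008 2.756 2.293
vertex 1.259 2.583 1.267
endloop
endfacet
facet normal 0.772 -0.105 -0.626
outer loop
vertex 1.259 2.583 1.267
vertex 2.588 1.984 3.007
vertex 1.64 1.198 1.97
endloop
endfacet
facet normal -0.772 0.105 0.626
outer loop
vertex 0.373 1.37 2.996
vertex 0.94 3.542 3.33
vertex -0.008 2.756 2.293
endloop
endfacet
facet normal 0.238 -0.866 0.440
outer loop
vertex 1.321 2.157 4.033
vertex 0.373 1.37 2.996
vertex 2.588 1.984 3.007
endloop
endfacet
facet normal -0.772 0.105 0.626
outer loop
vertex 1.321 2.157 4.033
vertex 0.94 3.542 3.33
vertex 0.373 1.37 2.996
endloop
endfacet
facet normal -0.238 0.866 -0.439
outer loop
vertex -0.008 2.756 2.293
vertex 0.94 3.542 3.33
vertex 1.259 2.583 1.267
endloop
endfacet
facet normal 0.772 -0.105 -0.626
outer loop
vertex 2.207 3.37 2.304
vertex 2.588 1.984 3.007
vertex 1.259 2.583 1.267
endloop
endfacet
facet normal -0.238 0.866 -0.439
outer loop
vertex 1.259 2.583 1.267
vertex 0.94 3.542 3.33
vertex 2.207 3.37 2.304
endloop
endfacet
facet normal 0.588 0.489 0.644
outer loop
vertex 2.207 3.37 2.304
vertex 1.321 2.157 4.033
vertex 2.588 1.984 3.007
endloop
endfacet
facet normal 0.588 0.489 0.644
outer loop
vertex 0.94 3.542 3.33
vertex 1.321 2.157 4.033
vertex 2.207 3.37 2.304
endloop
endfacet

endsolid
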